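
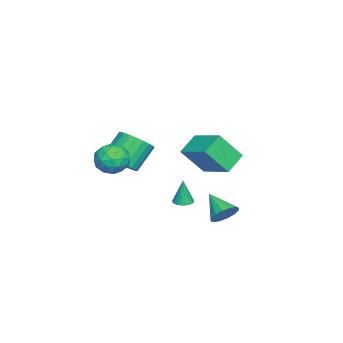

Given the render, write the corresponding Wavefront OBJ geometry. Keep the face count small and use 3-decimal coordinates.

v -1.355 -2.177 -0.949
v -0.596 -2.318 -0.283
v -1.625 -1.724 1.016
v -2.385 -1.583 0.349
v -0.528 -1.944 -0.4
v -1.557 -1.35 0.898
v -0.586 -1.606 -0.601
v -1.615 -1.011 0.697
v -0.761 -1.354 -0.855
v -1.79 -0.76 0.444
v -1.026 -1.228 -1.123
v -2.055 -0.633 0.175
v -1.342 -1.246 -1.365
v -2.371 -0.651 -0.066
v -1.659 -1.406 -1.543
v -2.688 -0.811 -0.245
v -1.931 -1.683 -1.631
v -2.96 -1.089 -0.333
v -2.115 -2.036 -1.616
v -3.144 -1.442 -0.317
v -2.183 -2.41 -1.498
v -3.212 -1.816 -0.2
v -2.125 -2.749 -1.297
v -3.154 -2.154 0.001
v -1.95 -3 -1.044
v -2.979 -2.406 0.255
v -1.685 -3.127 -0.775
v -2.714 -2.532 0.523
v -1.369 -3.109 -0.534
v -2.398 -2.514 0.765
v -1.052 -2.949 -0.355
v -2.081 -2.354 0.943
v -0.78 -2.671 -0.267
v -1.809 -2.077 1.031
v -3.479 0.394 -0.781
v -4.595 0.849 -0.068
v -4.016 1.486 -2.318
v -5.131 1.941 -1.605
v -2.349 1.999 -0.035
v -3.464 2.454 0.678
v -2.885 3.091 -1.572
v -4.001 3.546 -0.859
v 2.544 4.307 -1.607
v 3.097 4.331 -1.058
v 1.736 3.313 -0.753
v 2.839 4.625 -0.959
v 2.502 4.834 -1.034
v 2.176 4.902 -1.262
v 1.949 4.811 -1.583
v 1.881 4.585 -1.911
v 1.991 4.284 -2.157
v 2.249 3.99 -2.256
v 2.586 3.78 -2.181
v 2.912 3.712 -1.952
v 3.139 3.804 -1.631
v 3.207 4.03 -1.304
v 2.52 -1.069 1.858
v 3.003 -1.356 1.07
v 1.177 -1.544 1.21
v 1.66 -1.831 0.422
v 1.772 -2.305 1.257
v 2.602 -2.012 1.658
v 1.578 -0.888 0.622
v 2.408 -0.595 1.023
v 2.42 -1.244 0.306
v 2.54 -2.12 0.699
v 1.64 -0.78 1.581
v 1.76 -1.656 1.974
v 2.879 -1.171 1.521
v 1.301 -1.729 0.759
v 1.367 -2.008 1.25
v 1.65 -2.177 0.787
v 2.644 -1.556 1.867
v 2.927 -1.725 1.404
v 2.204 -2.283 1.513
v 1.253 -1.175 0.876
v 1.536 -1.344 0.413
v 2.53 -0.723 1.493
v 2.813 -0.892 1.03
v 1.976 -0.617 0.767
v 2.82 -1.274 0.609
v 2.031 -1.553 0.228
v 1.983 -0.999 0.345
v 2.471 -0.826 0.581
v 2.891 -1.789 0.84
v 2.102 -2.068 0.458
v 2.168 -2.347 0.949
v 2.656 -2.174 1.185
v 2.549 -1.723 0.391
v 2.078 -0.832 1.822
v 1.289 -1.111 1.44
v 1.524 -0.726 1.095
v 2.012 -0.553 1.331
v 2.149 -1.347 2.052
v 1.36 -1.626 1.671
v 1.709 -2.074 1.699
v 2.197 -1.901 1.935
v 1.631 -1.177 1.889
v -1.365 1.143 -3.205
v -1.034 1.582 -3.206
v -1.355 1.137 -1.715
v -1.241 1.679 -3.204
v -1.47 1.682 -3.202
v -1.681 1.593 -3.201
v -1.836 1.425 -3.201
v -1.911 1.209 -3.201
v -1.89 0.981 -3.202
v -1.779 0.781 -3.204
v -1.597 0.644 -3.205
v -1.374 0.593 -3.207
v -1.149 0.636 -3.208
v -0.962 0.768 -3.209
v -0.844 0.964 -3.209
v -0.817 1.191 -3.208
v -0.884 1.41 -3.207
f 2 1 5
f 2 5 3
f 3 5 6
f 3 6 4
f 5 1 7
f 5 7 6
f 6 7 8
f 6 8 4
f 7 1 9
f 7 9 8
f 8 9 10
f 8 10 4
f 9 1 11
f 9 11 10
f 10 11 12
f 10 12 4
f 11 1 13
f 11 13 12
f 12 13 14
f 12 14 4
f 13 1 15
f 13 15 14
f 14 15 16
f 14 16 4
f 15 1 17
f 15 17 16
f 16 17 18
f 16 18 4
f 17 1 19
f 17 19 18
f 18 19 20
f 18 20 4
f 19 1 21
f 19 21 20
f 20 21 22
f 20 22 4
f 21 1 23
f 21 23 22
f 22 23 24
f 22 24 4
f 23 1 25
f 23 25 24
f 24 25 26
f 24 26 4
f 25 1 27
f 25 27 26
f 26 27 28
f 26 28 4
f 27 1 29
f 27 29 28
f 28 29 30
f 28 30 4
f 29 1 31
f 29 31 30
f 30 31 32
f 30 32 4
f 31 1 33
f 31 33 32
f 32 33 34
f 32 34 4
f 33 1 2
f 33 2 34
f 34 2 3
f 34 3 4
f 36 38 35
f 39 36 35
f 35 38 37
f 37 39 35
f 36 42 38
f 40 36 39
f 40 42 36
f 38 42 37
f 41 39 37
f 37 42 41
f 41 40 39
f 42 40 41
f 44 43 46
f 44 46 45
f 46 43 47
f 46 47 45
f 47 43 48
f 47 48 45
f 48 43 49
f 48 49 45
f 49 43 50
f 49 50 45
f 50 43 51
f 50 51 45
f 51 43 52
f 51 52 45
f 52 43 53
f 52 53 45
f 53 43 54
f 53 54 45
f 54 43 55
f 54 55 45
f 55 43 56
f 55 56 45
f 56 43 44
f 56 44 45
f 57 94 73
f 94 68 97
f 73 97 62
f 94 97 73
f 57 73 69
f 73 62 74
f 69 74 58
f 73 74 69
f 57 69 78
f 69 58 79
f 78 79 64
f 69 79 78
f 57 78 90
f 78 64 93
f 90 93 67
f 78 93 90
f 57 90 94
f 90 67 98
f 94 98 68
f 90 98 94
f 58 74 85
f 74 62 88
f 85 88 66
f 74 88 85
f 62 97 75
f 97 68 96
f 75 96 61
f 97 96 75
f 68 98 95
f 98 67 91
f 95 91 59
f 98 91 95
f 67 93 92
f 93 64 80
f 92 80 63
f 93 80 92
f 64 79 84
f 79 58 81
f 84 81 65
f 79 81 84
f 60 86 72
f 86 66 87
f 72 87 61
f 86 87 72
f 60 72 70
f 72 61 71
f 70 71 59
f 72 71 70
f 60 70 77
f 70 59 76
f 77 76 63
f 70 76 77
f 60 77 82
f 77 63 83
f 82 83 65
f 77 83 82
f 60 82 86
f 82 65 89
f 86 89 66
f 82 89 86
f 61 87 75
f 87 66 88
f 75 88 62
f 87 88 75
f 59 71 95
f 71 61 96
f 95 96 68
f 71 96 95
f 63 76 92
f 76 59 91
f 92 91 67
f 76 91 92
f 65 83 84
f 83 63 80
f 84 80 64
f 83 80 84
f 66 89 85
f 89 65 81
f 85 81 58
f 89 81 85
f 100 99 102
f 100 102 101
f 102 99 103
f 102 103 101
f 103 99 104
f 103 104 101
f 104 99 105
f 104 105 101
f 105 99 106
f 105 106 101
f 106 99 107
f 106 107 101
f 107 99 108
f 107 108 101
f 108 99 109
f 108 109 101
f 109 99 110
f 109 110 101
f 110 99 111
f 110 111 101
f 111 99 112
f 111 112 101
f 112 99 113
f 112 113 101
f 113 99 114
f 113 114 101
f 114 99 115
f 114 115 101
f 115 99 100
f 115 100 101



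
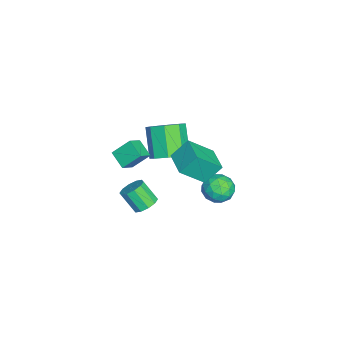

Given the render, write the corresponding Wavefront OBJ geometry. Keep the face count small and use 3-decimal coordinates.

v -2.984 -1.713 0.412
v -2.374 -2.353 0.76
v -3.486 -2.686 2.096
v -4.096 -2.047 1.748
v -2.258 -1.685 1.023
v -3.369 -2.019 2.36
v -2.567 -1.034 0.928
v -3.678 -1.367 2.265
v -3.12 -0.781 0.531
v -4.232 -1.114 1.867
v -3.594 -1.074 0.064
v -4.706 -1.407 1.4
v -3.711 -1.741 -0.2
v -4.822 -2.075 1.137
v -3.402 -2.393 -0.105
v -4.513 -2.726 1.232
v -2.848 -2.646 0.293
v -3.96 -2.979 1.629
v -2.044 1.121 -1.571
v -1.54 1.256 -0.897
v -2.66 0.084 -0.903
v -2.156 0.219 -0.229
v -2.753 0.791 -0.436
v -2.372 1.431 -0.849
v -1.828 -0.091 -0.951
v -1.447 0.549 -1.364
v -1.407 0.507 -0.514
v -1.979 1.052 -0.196
v -2.221 0.288 -1.604
v -2.793 0.833 -1.286
v -1.738 1.279 -1.293
v -2.462 0.061 -0.507
v -2.813 0.397 -0.629
v -2.517 0.476 -0.233
v -2.227 1.382 -1.264
v -1.931 1.462 -0.868
v -2.644 1.188 -0.597
v -2.269 -0.122 -0.932
v -1.973 -0.042 -0.536
v -1.683 0.864 -1.567
v -1.387 0.943 -1.171
v -1.556 0.152 -1.203
v -1.364 0.918 -0.672
v -1.725 0.309 -0.279
v -1.532 0.127 -0.703
v -1.309 0.503 -0.946
v -1.7 1.239 -0.485
v -2.062 0.63 -0.092
v -2.412 0.965 -0.213
v -2.189 1.342 -0.456
v -1.621 0.798 -0.26
v -2.138 0.71 -1.708
v -2.5 0.101 -1.315
v -2.011 -0.002 -1.344
v -1.788 0.375 -1.587
v -2.475 1.031 -1.521
v -2.836 0.422 -1.128
v -2.891 0.837 -0.854
v -2.668 1.213 -1.097
v -2.579 0.542 -1.54
v -1.789 -1.519 1.61
v -2.11 -0.751 2.529
v -2.304 -0.401 0.496
v -2.624 0.367 1.415
v -0.536 -0.967 1.585
v -0.856 -0.199 2.504
v -1.05 0.151 0.471
v -1.371 0.919 1.39
v 0.243 -3.451 3.51
v 0.879 -3.802 4.007
v 0.073 -2.661 4.285
v 0.709 -3.011 4.782
v 0.891 -2.889 3.078
v 1.527 -3.239 3.575
v 0.721 -2.098 3.853
v 1.357 -2.449 4.35
v 2.206 -2.115 1.69
v 2.673 -2.51 1.54
v 2.401 -3.18 2.46
v 1.934 -2.785 2.61
v 2.817 -2.239 1.78
v 2.545 -2.909 2.7
v 2.727 -1.921 1.986
v 2.455 -2.591 2.905
v 2.439 -1.677 2.078
v 2.167 -2.347 2.998
v 2.061 -1.6 2.023
v 1.789 -2.27 2.942
v 1.739 -1.72 1.84
v 1.467 -2.39 2.76
v 1.595 -1.991 1.6
v 1.323 -2.661 2.52
v 1.685 -2.309 1.395
v 1.413 -2.979 2.314
v 1.973 -2.553 1.302
v 1.701 -3.223 2.222
v 2.351 -2.63 1.358
v 2.079 -3.3 2.277
f 2 1 5
f 2 5 3
f 3 5 6
f 3 6 4
f 5 1 7
f 5 7 6
f 6 7 8
f 6 8 4
f 7 1 9
f 7 9 8
f 8 9 10
f 8 10 4
f 9 1 11
f 9 11 10
f 10 11 12
f 10 12 4
f 11 1 13
f 11 13 12
f 12 13 14
f 12 14 4
f 13 1 15
f 13 15 14
f 14 15 16
f 14 16 4
f 15 1 17
f 15 17 16
f 16 17 18
f 16 18 4
f 17 1 2
f 17 2 18
f 18 2 3
f 18 3 4
f 19 56 35
f 56 30 59
f 35 59 24
f 56 59 35
f 19 35 31
f 35 24 36
f 31 36 20
f 35 36 31
f 19 31 40
f 31 20 41
f 40 41 26
f 31 41 40
f 19 40 52
f 40 26 55
f 52 55 29
f 40 55 52
f 19 52 56
f 52 29 60
f 56 60 30
f 52 60 56
f 20 36 47
f 36 24 50
f 47 50 28
f 36 50 47
f 24 59 37
f 59 30 58
f 37 58 23
f 59 58 37
f 30 60 57
f 60 29 53
f 57 53 21
f 60 53 57
f 29 55 54
f 55 26 42
f 54 42 25
f 55 42 54
f 26 41 46
f 41 20 43
f 46 43 27
f 41 43 46
f 22 48 34
f 48 28 49
f 34 49 23
f 48 49 34
f 22 34 32
f 34 23 33
f 32 33 21
f 34 33 32
f 22 32 39
f 32 21 38
f 39 38 25
f 32 38 39
f 22 39 44
f 39 25 45
f 44 45 27
f 39 45 44
f 22 44 48
f 44 27 51
f 48 51 28
f 44 51 48
f 23 49 37
f 49 28 50
f 37 50 24
f 49 50 37
f 21 33 57
f 33 23 58
f 57 58 30
f 33 58 57
f 25 38 54
f 38 21 53
f 54 53 29
f 38 53 54
f 27 45 46
f 45 25 42
f 46 42 26
f 45 42 46
f 28 51 47
f 51 27 43
f 47 43 20
f 51 43 47
f 62 64 61
f 65 62 61
f 61 64 63
f 63 65 61
f 62 68 64
f 66 62 65
f 66 68 62
f 64 68 63
f 67 65 63
f 63 68 67
f 67 66 65
f 68 66 67
f 70 72 69
f 73 70 69
f 69 72 71
f 71 73 69
f 70 76 72
f 74 70 73
f 74 76 70
f 72 76 71
f 75 73 71
f 71 76 75
f 75 74 73
f 76 74 75
f 78 77 81
f 78 81 79
f 79 81 82
f 79 82 80
f 81 77 83
f 81 83 82
f 82 83 84
f 82 84 80
f 83 77 85
f 83 85 84
f 84 85 86
f 84 86 80
f 85 77 87
f 85 87 86
f 86 87 88
f 86 88 80
f 87 77 89
f 87 89 88
f 88 89 90
f 88 90 80
f 89 77 91
f 89 91 90
f 90 91 92
f 90 92 80
f 91 77 93
f 91 93 92
f 92 93 94
f 92 94 80
f 93 77 95
f 93 95 94
f 94 95 96
f 94 96 80
f 95 77 97
f 95 97 96
f 96 97 98
f 96 98 80
f 97 77 78
f 97 78 98
f 98 78 79
f 98 79 80



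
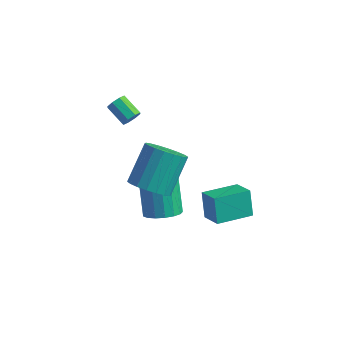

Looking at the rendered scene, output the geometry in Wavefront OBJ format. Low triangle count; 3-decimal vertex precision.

v 3.953 -1.566 -3.734
v 3.514 -1.096 -2.469
v 2.971 -1.018 -4.279
v 2.531 -0.548 -3.014
v 4.949 -0.012 -3.966
v 4.509 0.458 -2.701
v 3.966 0.536 -4.511
v 3.527 1.006 -3.246
v -0.6 -1.511 1.837
v -0.338 -1.21 2.171
v -1.339 -0.949 2.718
v -1.6 -1.249 2.383
v -0.461 -1.009 1.85
v -1.462 -0.748 2.397
v -0.665 -1.102 1.521
v -1.666 -0.841 2.068
v -0.831 -1.434 1.377
v -1.832 -1.173 1.924
v -0.861 -1.811 1.502
v -1.862 -1.55 2.049
v -0.738 -2.012 1.823
v -1.739 -1.751 2.37
v -0.534 -1.919 2.152
v -1.535 -1.658 2.699
v -0.368 -1.587 2.296
v -1.369 -1.326 2.843
v 0.987 -2.65 -1.618
v 1.58 -2.018 -2.229
v 1.585 -0.498 -0.652
v 0.993 -1.13 -0.042
v 1.141 -1.895 -2.347
v 1.146 -0.375 -0.77
v 0.67 -1.921 -2.32
v 0.675 -0.401 -0.743
v 0.263 -2.092 -2.154
v 0.268 -0.572 -0.577
v -0.001 -2.373 -1.882
v 0.004 -0.853 -0.305
v -0.069 -2.709 -1.558
v -0.064 -1.189 0.019
v 0.072 -3.033 -1.246
v 0.077 -1.513 0.331
v 0.395 -3.282 -1.008
v 0.4 -1.762 0.569
v 0.834 -3.405 -0.89
v 0.839 -1.885 0.687
v 1.305 -3.379 -0.917
v 1.31 -1.859 0.66
v 1.712 -3.208 -1.083
v 1.717 -1.688 0.494
v 1.976 -2.927 -1.355
v 1.981 -1.407 0.222
v 2.044 -2.591 -1.679
v 2.049 -1.071 -0.102
v 1.903 -2.267 -1.991
v 1.908 -0.747 -0.414
v 1.178 -1.79 -4.285
v 1.941 -1.264 -4.206
v 1.186 -0.425 -2.496
v 0.422 -0.95 -2.575
v 1.665 -1.015 -4.451
v 0.909 -0.175 -2.74
v 1.277 -0.943 -4.657
v 0.522 -0.103 -2.946
v 0.866 -1.065 -4.778
v 0.111 -0.226 -3.068
v 0.527 -1.354 -4.787
v -0.228 -0.514 -3.076
v 0.337 -1.742 -4.68
v -0.418 -0.902 -2.969
v 0.339 -2.141 -4.483
v -0.416 -1.301 -2.772
v 0.534 -2.46 -4.241
v -0.221 -1.62 -2.53
v 0.876 -2.625 -4.009
v 0.12 -1.785 -2.298
v 1.287 -2.599 -3.84
v 0.532 -1.759 -2.129
v 1.673 -2.388 -3.773
v 0.918 -1.548 -2.063
v 1.945 -2.04 -3.824
v 1.19 -1.2 -2.113
v 2.042 -1.634 -3.98
v 1.287 -0.794 -2.269
f 2 4 1
f 5 2 1
f 1 4 3
f 3 5 1
f 2 8 4
f 6 2 5
f 6 8 2
f 4 8 3
f 7 5 3
f 3 8 7
f 7 6 5
f 8 6 7
f 10 9 13
f 10 13 11
f 11 13 14
f 11 14 12
f 13 9 15
f 13 15 14
f 14 15 16
f 14 16 12
f 15 9 17
f 15 17 16
f 16 17 18
f 16 18 12
f 17 9 19
f 17 19 18
f 18 19 20
f 18 20 12
f 19 9 21
f 19 21 20
f 20 21 22
f 20 22 12
f 21 9 23
f 21 23 22
f 22 23 24
f 22 24 12
f 23 9 25
f 23 25 24
f 24 25 26
f 24 26 12
f 25 9 10
f 25 10 26
f 26 10 11
f 26 11 12
f 28 27 31
f 28 31 29
f 29 31 32
f 29 32 30
f 31 27 33
f 31 33 32
f 32 33 34
f 32 34 30
f 33 27 35
f 33 35 34
f 34 35 36
f 34 36 30
f 35 27 37
f 35 37 36
f 36 37 38
f 36 38 30
f 37 27 39
f 37 39 38
f 38 39 40
f 38 40 30
f 39 27 41
f 39 41 40
f 40 41 42
f 40 42 30
f 41 27 43
f 41 43 42
f 42 43 44
f 42 44 30
f 43 27 45
f 43 45 44
f 44 45 46
f 44 46 30
f 45 27 47
f 45 47 46
f 46 47 48
f 46 48 30
f 47 27 49
f 47 49 48
f 48 49 50
f 48 50 30
f 49 27 51
f 49 51 50
f 50 51 52
f 50 52 30
f 51 27 53
f 51 53 52
f 52 53 54
f 52 54 30
f 53 27 55
f 53 55 54
f 54 55 56
f 54 56 30
f 55 27 28
f 55 28 56
f 56 28 29
f 56 29 30
f 58 57 61
f 58 61 59
f 59 61 62
f 59 62 60
f 61 57 63
f 61 63 62
f 62 63 64
f 62 64 60
f 63 57 65
f 63 65 64
f 64 65 66
f 64 66 60
f 65 57 67
f 65 67 66
f 66 67 68
f 66 68 60
f 67 57 69
f 67 69 68
f 68 69 70
f 68 70 60
f 69 57 71
f 69 71 70
f 70 71 72
f 70 72 60
f 71 57 73
f 71 73 72
f 72 73 74
f 72 74 60
f 73 57 75
f 73 75 74
f 74 75 76
f 74 76 60
f 75 57 77
f 75 77 76
f 76 77 78
f 76 78 60
f 77 57 79
f 77 79 78
f 78 79 80
f 78 80 60
f 79 57 81
f 79 81 80
f 80 81 82
f 80 82 60
f 81 57 83
f 81 83 82
f 82 83 84
f 82 84 60
f 83 57 58
f 83 58 84
f 84 58 59
f 84 59 60



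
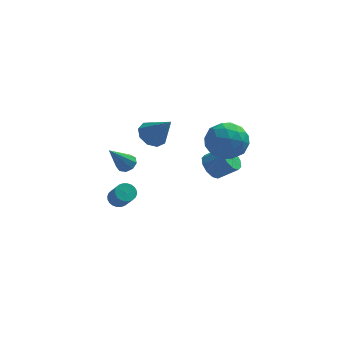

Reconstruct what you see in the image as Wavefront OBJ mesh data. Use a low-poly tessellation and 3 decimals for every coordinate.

v 1.189 0.796 -0.594
v 1.662 1.221 -1.112
v 2.704 1.048 -0.304
v 2.231 0.624 0.214
v 1.459 1.548 -0.782
v 2.501 1.375 0.027
v 1.154 1.587 -0.38
v 2.195 1.414 0.429
v 0.862 1.325 -0.059
v 1.903 1.152 0.749
v 0.695 0.86 0.057
v 1.736 0.687 0.865
v 0.716 0.372 -0.076
v 1.758 0.199 0.732
v 0.919 0.045 -0.407
v 1.961 -0.128 0.402
v 1.225 0.006 -0.809
v 2.266 -0.167 -0
v 1.517 0.268 -1.129
v 2.558 0.095 -0.321
v 1.684 0.733 -1.245
v 2.725 0.56 -0.437
v -3.162 -1.77 1.62
v -2.651 -1.983 1.793
v -3.998 -2.53 3.16
v -2.704 -1.619 1.943
v -2.971 -1.327 1.943
v -3.328 -1.241 1.791
v -3.607 -1.403 1.56
v -3.677 -1.736 1.357
v -3.506 -2.085 1.277
v -3.174 -2.287 1.358
v -2.836 -2.246 1.562
v 1.099 -0.055 2.785
v 2.19 0.178 2.292
v 1.59 -1.958 2.968
v 2.681 -1.725 2.475
v 2.408 -1.297 3.585
v 2.105 -0.121 3.471
v 1.675 -1.659 1.789
v 1.372 -0.483 1.675
v 2.546 -0.813 1.676
v 2.999 -0.589 2.786
v 0.781 -1.191 2.474
v 1.234 -0.967 3.584
v 1.602 0.228 2.522
v 2.178 -2.008 2.738
v 2.018 -1.757 3.39
v 2.66 -1.62 3.1
v 1.552 0.053 3.215
v 2.193 0.19 2.926
v 2.321 -0.677 3.686
v 1.587 -1.97 2.334
v 2.228 -1.833 2.045
v 1.12 -0.16 2.16
v 1.762 -0.023 1.87
v 1.459 -1.103 1.574
v 2.452 -0.217 1.871
v 2.74 -1.335 1.979
v 2.149 -1.297 1.575
v 1.971 -0.606 1.508
v 2.718 -0.085 2.523
v 3.007 -1.204 2.631
v 2.847 -0.952 3.283
v 2.669 -0.261 3.216
v 2.928 -0.668 2.161
v 0.773 -0.576 2.629
v 1.062 -1.695 2.737
v 1.111 -1.519 2.044
v 0.933 -0.828 1.977
v 1.04 -0.445 3.281
v 1.328 -1.563 3.389
v 1.809 -1.174 3.752
v 1.631 -0.483 3.685
v 0.852 -1.112 3.099
v -1.838 3.35 0.176
v -1.324 4.076 0.209
v -0.862 2.59 1.684
v -1.814 4.15 0.563
v -2.314 3.851 0.737
v -2.592 3.316 0.648
v -2.517 2.798 0.338
v -2.124 2.537 -0.048
v -1.598 2.657 -0.328
v -1.183 3.101 -0.373
v -1.075 3.661 -0.161
v -3.697 2.778 -4.546
v -3.332 2.467 -4.923
v -2.899 1.651 -3.832
v -3.263 1.962 -3.454
v -3.187 2.64 -4.851
v -2.753 1.825 -3.759
v -3.119 2.835 -4.732
v -2.685 2.02 -3.641
v -3.139 3.021 -4.585
v -2.705 2.206 -3.494
v -3.244 3.17 -4.432
v -2.81 2.355 -3.341
v -3.418 3.26 -4.297
v -2.984 2.444 -3.205
v -3.634 3.276 -4.199
v -3.201 2.46 -3.107
v -3.86 3.216 -4.154
v -3.427 2.4 -3.062
v -4.061 3.089 -4.168
v -3.628 2.273 -3.077
v -4.207 2.915 -4.241
v -3.773 2.1 -3.149
v -4.275 2.72 -4.359
v -3.841 1.905 -3.268
v -4.255 2.534 -4.506
v -3.821 1.719 -3.415
v -4.15 2.385 -4.659
v -3.716 1.57 -3.568
v -3.976 2.296 -4.795
v -3.542 1.48 -3.703
v -3.759 2.28 -4.893
v -3.326 1.464 -3.801
v -3.533 2.34 -4.938
v -3.1 1.524 -3.846
f 2 1 5
f 2 5 3
f 3 5 6
f 3 6 4
f 5 1 7
f 5 7 6
f 6 7 8
f 6 8 4
f 7 1 9
f 7 9 8
f 8 9 10
f 8 10 4
f 9 1 11
f 9 11 10
f 10 11 12
f 10 12 4
f 11 1 13
f 11 13 12
f 12 13 14
f 12 14 4
f 13 1 15
f 13 15 14
f 14 15 16
f 14 16 4
f 15 1 17
f 15 17 16
f 16 17 18
f 16 18 4
f 17 1 19
f 17 19 18
f 18 19 20
f 18 20 4
f 19 1 21
f 19 21 20
f 20 21 22
f 20 22 4
f 21 1 2
f 21 2 22
f 22 2 3
f 22 3 4
f 24 23 26
f 24 26 25
f 26 23 27
f 26 27 25
f 27 23 28
f 27 28 25
f 28 23 29
f 28 29 25
f 29 23 30
f 29 30 25
f 30 23 31
f 30 31 25
f 31 23 32
f 31 32 25
f 32 23 33
f 32 33 25
f 33 23 24
f 33 24 25
f 34 71 50
f 71 45 74
f 50 74 39
f 71 74 50
f 34 50 46
f 50 39 51
f 46 51 35
f 50 51 46
f 34 46 55
f 46 35 56
f 55 56 41
f 46 56 55
f 34 55 67
f 55 41 70
f 67 70 44
f 55 70 67
f 34 67 71
f 67 44 75
f 71 75 45
f 67 75 71
f 35 51 62
f 51 39 65
f 62 65 43
f 51 65 62
f 39 74 52
f 74 45 73
f 52 73 38
f 74 73 52
f 45 75 72
f 75 44 68
f 72 68 36
f 75 68 72
f 44 70 69
f 70 41 57
f 69 57 40
f 70 57 69
f 41 56 61
f 56 35 58
f 61 58 42
f 56 58 61
f 37 63 49
f 63 43 64
f 49 64 38
f 63 64 49
f 37 49 47
f 49 38 48
f 47 48 36
f 49 48 47
f 37 47 54
f 47 36 53
f 54 53 40
f 47 53 54
f 37 54 59
f 54 40 60
f 59 60 42
f 54 60 59
f 37 59 63
f 59 42 66
f 63 66 43
f 59 66 63
f 38 64 52
f 64 43 65
f 52 65 39
f 64 65 52
f 36 48 72
f 48 38 73
f 72 73 45
f 48 73 72
f 40 53 69
f 53 36 68
f 69 68 44
f 53 68 69
f 42 60 61
f 60 40 57
f 61 57 41
f 60 57 61
f 43 66 62
f 66 42 58
f 62 58 35
f 66 58 62
f 77 76 79
f 77 79 78
f 79 76 80
f 79 80 78
f 80 76 81
f 80 81 78
f 81 76 82
f 81 82 78
f 82 76 83
f 82 83 78
f 83 76 84
f 83 84 78
f 84 76 85
f 84 85 78
f 85 76 86
f 85 86 78
f 86 76 77
f 86 77 78
f 88 87 91
f 88 91 89
f 89 91 92
f 89 92 90
f 91 87 93
f 91 93 92
f 92 93 94
f 92 94 90
f 93 87 95
f 93 95 94
f 94 95 96
f 94 96 90
f 95 87 97
f 95 97 96
f 96 97 98
f 96 98 90
f 97 87 99
f 97 99 98
f 98 99 100
f 98 100 90
f 99 87 101
f 99 101 100
f 100 101 102
f 100 102 90
f 101 87 103
f 101 103 102
f 102 103 104
f 102 104 90
f 103 87 105
f 103 105 104
f 104 105 106
f 104 106 90
f 105 87 107
f 105 107 106
f 106 107 108
f 106 108 90
f 107 87 109
f 107 109 108
f 108 109 110
f 108 110 90
f 109 87 111
f 109 111 110
f 110 111 112
f 110 112 90
f 111 87 113
f 111 113 112
f 112 113 114
f 112 114 90
f 113 87 115
f 113 115 114
f 114 115 116
f 114 116 90
f 115 87 117
f 115 117 116
f 116 117 118
f 116 118 90
f 117 87 119
f 117 119 118
f 118 119 120
f 118 120 90
f 119 87 88
f 119 88 120
f 120 88 89
f 120 89 90



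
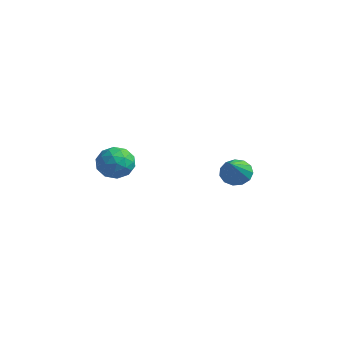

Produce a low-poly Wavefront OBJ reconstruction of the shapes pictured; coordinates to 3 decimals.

v -2.636 -0.607 2.922
v -2.139 -0.343 2.326
v -2.461 -1.857 2.514
v -1.964 -1.593 1.918
v -1.726 -1.546 2.701
v -1.834 -0.774 2.953
v -2.766 -1.426 1.887
v -2.874 -0.654 2.139
v -2.219 -0.849 1.686
v -1.576 -0.923 2.189
v -3.024 -1.277 2.651
v -2.381 -1.351 3.154
v -2.403 -0.365 2.66
v -2.197 -1.835 2.18
v -2.057 -1.808 2.641
v -1.765 -1.652 2.29
v -2.224 -0.618 3.029
v -1.931 -0.463 2.678
v -1.688 -1.171 2.899
v -2.669 -1.737 2.162
v -2.376 -1.582 1.811
v -2.835 -0.548 2.55
v -2.543 -0.392 2.199
v -2.912 -1.029 1.941
v -2.158 -0.508 1.933
v -2.055 -1.243 1.693
v -2.526 -1.145 1.675
v -2.59 -0.69 1.823
v -1.78 -0.551 2.229
v -1.677 -1.286 1.989
v -1.537 -1.259 2.45
v -1.6 -0.804 2.598
v -1.827 -0.849 1.853
v -2.923 -0.914 2.851
v -2.82 -1.649 2.611
v -3 -1.396 2.242
v -3.063 -0.941 2.39
v -2.545 -0.957 3.147
v -2.442 -1.692 2.907
v -2.01 -1.51 3.017
v -2.074 -1.055 3.165
v -2.773 -1.351 2.987
v -0.964 4.183 0.637
v -0.351 4.348 0.368
v -0.076 2.877 1.863
v -0.408 4.59 0.666
v -0.641 4.703 0.956
v -0.977 4.651 1.144
v -1.309 4.45 1.171
v -1.532 4.165 1.029
v -1.574 3.886 0.762
v -1.423 3.701 0.455
v -1.126 3.669 0.206
v -0.778 3.8 0.094
v -0.489 4.054 0.154
f 1 38 17
f 38 12 41
f 17 41 6
f 38 41 17
f 1 17 13
f 17 6 18
f 13 18 2
f 17 18 13
f 1 13 22
f 13 2 23
f 22 23 8
f 13 23 22
f 1 22 34
f 22 8 37
f 34 37 11
f 22 37 34
f 1 34 38
f 34 11 42
f 38 42 12
f 34 42 38
f 2 18 29
f 18 6 32
f 29 32 10
f 18 32 29
f 6 41 19
f 41 12 40
f 19 40 5
f 41 40 19
f 12 42 39
f 42 11 35
f 39 35 3
f 42 35 39
f 11 37 36
f 37 8 24
f 36 24 7
f 37 24 36
f 8 23 28
f 23 2 25
f 28 25 9
f 23 25 28
f 4 30 16
f 30 10 31
f 16 31 5
f 30 31 16
f 4 16 14
f 16 5 15
f 14 15 3
f 16 15 14
f 4 14 21
f 14 3 20
f 21 20 7
f 14 20 21
f 4 21 26
f 21 7 27
f 26 27 9
f 21 27 26
f 4 26 30
f 26 9 33
f 30 33 10
f 26 33 30
f 5 31 19
f 31 10 32
f 19 32 6
f 31 32 19
f 3 15 39
f 15 5 40
f 39 40 12
f 15 40 39
f 7 20 36
f 20 3 35
f 36 35 11
f 20 35 36
f 9 27 28
f 27 7 24
f 28 24 8
f 27 24 28
f 10 33 29
f 33 9 25
f 29 25 2
f 33 25 29
f 44 43 46
f 44 46 45
f 46 43 47
f 46 47 45
f 47 43 48
f 47 48 45
f 48 43 49
f 48 49 45
f 49 43 50
f 49 50 45
f 50 43 51
f 50 51 45
f 51 43 52
f 51 52 45
f 52 43 53
f 52 53 45
f 53 43 54
f 53 54 45
f 54 43 55
f 54 55 45
f 55 43 44
f 55 44 45



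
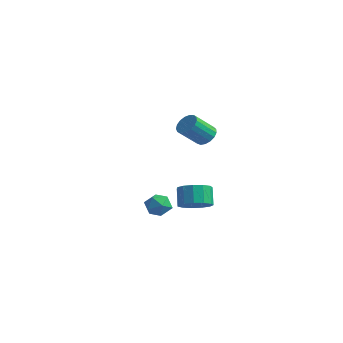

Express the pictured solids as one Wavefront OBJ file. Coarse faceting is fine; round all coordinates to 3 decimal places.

v -2.228 -1.582 -4.419
v -1.576 -1.578 -3.855
v -2.944 -2.442 -3.585
v -2.292 -2.438 -3.021
v -2.764 -1.726 -3.139
v -2.322 -1.195 -3.654
v -2.198 -2.825 -3.786
v -1.756 -2.294 -4.301
v -1.558 -2.346 -3.464
v -1.907 -1.667 -3.064
v -2.613 -2.353 -4.376
v -2.962 -1.674 -3.976
v 2.333 -2.912 2.95
v 2.947 -2.775 3.28
v 2.641 -3.911 4.32
v 2.027 -4.048 3.99
v 2.723 -2.572 3.436
v 2.418 -3.708 4.476
v 2.411 -2.447 3.481
v 2.105 -3.583 4.521
v 2.08 -2.428 3.404
v 1.774 -3.564 4.444
v 1.808 -2.52 3.223
v 1.502 -3.656 4.263
v 1.655 -2.702 2.98
v 1.349 -3.838 4.02
v 1.658 -2.932 2.73
v 1.352 -4.068 3.77
v 1.816 -3.157 2.53
v 1.51 -4.293 3.57
v 2.092 -3.326 2.426
v 1.786 -4.462 3.466
v 2.423 -3.401 2.443
v 2.117 -4.537 3.483
v 2.734 -3.363 2.575
v 2.428 -4.499 3.615
v 2.952 -3.222 2.794
v 2.647 -4.358 3.834
v 3.029 -3.01 3.048
v 2.723 -4.146 4.088
v 1.755 -3.118 -2.225
v 2.57 -3.29 -1.748
v 2.059 -2.855 -0.718
v 1.245 -2.682 -1.195
v 2.611 -2.787 -1.941
v 2.1 -2.351 -0.91
v 2.379 -2.388 -2.224
v 1.868 -1.953 -1.194
v 1.95 -2.221 -2.508
v 1.439 -1.786 -1.477
v 1.459 -2.339 -2.701
v 0.948 -1.903 -1.671
v 1.062 -2.704 -2.744
v 0.551 -2.268 -1.713
v 0.885 -3.2 -2.622
v 0.374 -2.765 -1.591
v 0.985 -3.67 -2.374
v 0.474 -3.235 -1.343
v 1.329 -3.965 -2.079
v 0.818 -3.53 -1.048
v 1.809 -3.991 -1.83
v 1.298 -3.556 -0.799
v 2.272 -3.739 -1.707
v 1.761 -3.304 -0.676
f 1 12 6
f 1 6 2
f 1 2 8
f 1 8 11
f 1 11 12
f 2 6 10
f 6 12 5
f 12 11 3
f 11 8 7
f 8 2 9
f 4 10 5
f 4 5 3
f 4 3 7
f 4 7 9
f 4 9 10
f 5 10 6
f 3 5 12
f 7 3 11
f 9 7 8
f 10 9 2
f 14 13 17
f 14 17 15
f 15 17 18
f 15 18 16
f 17 13 19
f 17 19 18
f 18 19 20
f 18 20 16
f 19 13 21
f 19 21 20
f 20 21 22
f 20 22 16
f 21 13 23
f 21 23 22
f 22 23 24
f 22 24 16
f 23 13 25
f 23 25 24
f 24 25 26
f 24 26 16
f 25 13 27
f 25 27 26
f 26 27 28
f 26 28 16
f 27 13 29
f 27 29 28
f 28 29 30
f 28 30 16
f 29 13 31
f 29 31 30
f 30 31 32
f 30 32 16
f 31 13 33
f 31 33 32
f 32 33 34
f 32 34 16
f 33 13 35
f 33 35 34
f 34 35 36
f 34 36 16
f 35 13 37
f 35 37 36
f 36 37 38
f 36 38 16
f 37 13 39
f 37 39 38
f 38 39 40
f 38 40 16
f 39 13 14
f 39 14 40
f 40 14 15
f 40 15 16
f 42 41 45
f 42 45 43
f 43 45 46
f 43 46 44
f 45 41 47
f 45 47 46
f 46 47 48
f 46 48 44
f 47 41 49
f 47 49 48
f 48 49 50
f 48 50 44
f 49 41 51
f 49 51 50
f 50 51 52
f 50 52 44
f 51 41 53
f 51 53 52
f 52 53 54
f 52 54 44
f 53 41 55
f 53 55 54
f 54 55 56
f 54 56 44
f 55 41 57
f 55 57 56
f 56 57 58
f 56 58 44
f 57 41 59
f 57 59 58
f 58 59 60
f 58 60 44
f 59 41 61
f 59 61 60
f 60 61 62
f 60 62 44
f 61 41 63
f 61 63 62
f 62 63 64
f 62 64 44
f 63 41 42
f 63 42 64
f 64 42 43
f 64 43 44



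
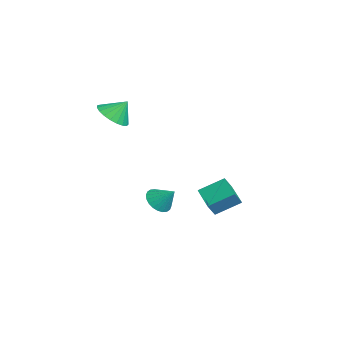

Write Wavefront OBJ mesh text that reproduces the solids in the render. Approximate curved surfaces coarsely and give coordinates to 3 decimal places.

v -3.984 0.826 -1.802
v -3.908 2.016 -1.148
v -4.252 1.223 -2.493
v -4.176 2.413 -1.838
v -2.744 0.967 -2.202
v -2.668 2.157 -1.547
v -3.012 1.364 -2.892
v -2.936 2.554 -2.238
v -0.619 -1.671 -0.47
v -0.078 -1.627 -0.879
v -0.121 -1.109 0.25
v -0.215 -1.412 -0.952
v -0.415 -1.236 -0.951
v -0.645 -1.127 -0.877
v -0.871 -1.101 -0.741
v -1.059 -1.161 -0.564
v -1.18 -1.299 -0.372
v -1.215 -1.494 -0.195
v -1.16 -1.716 -0.06
v -1.023 -1.93 0.012
v -0.823 -2.106 0.012
v -0.593 -2.215 -0.062
v -0.367 -2.241 -0.199
v -0.179 -2.181 -0.376
v -0.058 -2.043 -0.567
v -0.023 -1.848 -0.744
v -3.485 -3.026 3.417
v -2.747 -2.748 3.099
v -3.375 -2.394 4.223
v -2.979 -2.524 2.954
v -3.298 -2.386 2.89
v -3.65 -2.36 2.916
v -3.973 -2.448 3.03
v -4.211 -2.637 3.21
v -4.324 -2.893 3.426
v -4.292 -3.172 3.641
v -4.12 -3.425 3.817
v -3.838 -3.61 3.924
v -3.495 -3.694 3.943
v -3.151 -3.662 3.871
v -2.864 -3.521 3.721
v -2.684 -3.294 3.519
v -2.643 -3.02 3.298
f 2 4 1
f 5 2 1
f 1 4 3
f 3 5 1
f 2 8 4
f 6 2 5
f 6 8 2
f 4 8 3
f 7 5 3
f 3 8 7
f 7 6 5
f 8 6 7
f 10 9 12
f 10 12 11
f 12 9 13
f 12 13 11
f 13 9 14
f 13 14 11
f 14 9 15
f 14 15 11
f 15 9 16
f 15 16 11
f 16 9 17
f 16 17 11
f 17 9 18
f 17 18 11
f 18 9 19
f 18 19 11
f 19 9 20
f 19 20 11
f 20 9 21
f 20 21 11
f 21 9 22
f 21 22 11
f 22 9 23
f 22 23 11
f 23 9 24
f 23 24 11
f 24 9 25
f 24 25 11
f 25 9 26
f 25 26 11
f 26 9 10
f 26 10 11
f 28 27 30
f 28 30 29
f 30 27 31
f 30 31 29
f 31 27 32
f 31 32 29
f 32 27 33
f 32 33 29
f 33 27 34
f 33 34 29
f 34 27 35
f 34 35 29
f 35 27 36
f 35 36 29
f 36 27 37
f 36 37 29
f 37 27 38
f 37 38 29
f 38 27 39
f 38 39 29
f 39 27 40
f 39 40 29
f 40 27 41
f 40 41 29
f 41 27 42
f 41 42 29
f 42 27 43
f 42 43 29
f 43 27 28
f 43 28 29



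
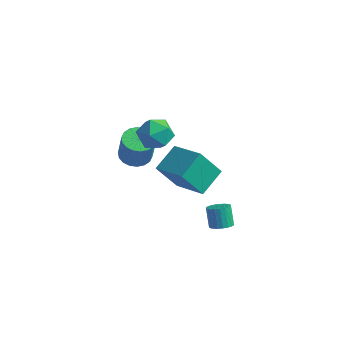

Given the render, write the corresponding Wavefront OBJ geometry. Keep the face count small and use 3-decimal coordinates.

v -3.368 2.599 -0.711
v -2.823 3.314 -0.742
v -2.446 3.096 0.881
v -2.992 2.381 0.911
v -3.175 3.475 -0.639
v -2.798 3.257 0.984
v -3.565 3.462 -0.55
v -3.188 3.244 1.073
v -3.916 3.279 -0.493
v -3.54 3.061 1.13
v -4.159 2.96 -0.479
v -3.782 2.742 1.144
v -4.245 2.571 -0.511
v -3.869 2.352 1.111
v -4.158 2.186 -0.583
v -3.781 1.968 1.039
v -3.914 1.884 -0.681
v -3.537 1.666 0.942
v -3.562 1.723 -0.784
v -3.185 1.505 0.839
v -3.172 1.736 -0.873
v -2.795 1.518 0.75
v -2.82 1.919 -0.93
v -2.444 1.701 0.693
v -2.578 2.238 -0.944
v -2.201 2.02 0.679
v -2.491 2.628 -0.911
v -2.115 2.409 0.711
v -2.579 3.012 -0.839
v -2.202 2.794 0.783
v -1.631 2.787 2.822
v -0.967 1.978 3.055
v -2.413 1.802 1.625
v -1.749 0.993 1.858
v -2.49 1.3 2.57
v -2.007 1.909 3.309
v -1.373 1.871 1.371
v -0.89 2.48 2.11
v -0.808 1.411 2.158
v -1.498 1.059 2.899
v -1.882 2.721 1.781
v -2.572 2.369 2.522
v 3.604 -0.552 -0.58
v 4.155 -0.3 -0.448
v 3.727 0.124 0.532
v 3.176 -0.128 0.4
v 4.04 -0.111 -0.58
v 3.612 0.313 0.399
v 3.849 0.002 -0.712
v 3.421 0.426 0.267
v 3.616 0.019 -0.821
v 3.188 0.443 0.158
v 3.381 -0.063 -0.889
v 2.953 0.361 0.091
v 3.185 -0.229 -0.903
v 2.757 0.195 0.077
v 3.061 -0.451 -0.861
v 2.633 -0.027 0.119
v 3.031 -0.691 -0.77
v 2.603 -0.267 0.209
v 3.1 -0.906 -0.647
v 2.672 -0.482 0.333
v 3.256 -1.06 -0.512
v 2.828 -0.637 0.468
v 3.472 -1.127 -0.389
v 3.044 -0.703 0.591
v 3.712 -1.094 -0.298
v 3.284 -0.67 0.681
v 3.932 -0.967 -0.257
v 3.504 -0.543 0.723
v 4.096 -0.768 -0.271
v 3.668 -0.345 0.709
v 4.175 -0.533 -0.339
v 3.747 -0.109 0.641
v 0.639 0.593 0.995
v 0.845 2.094 1.744
v -1.284 1.251 0.207
v -1.078 2.752 0.955
v 1.498 1.248 -0.555
v 1.704 2.749 0.193
v -0.425 1.906 -1.344
v -0.219 3.407 -0.595
f 2 1 5
f 2 5 3
f 3 5 6
f 3 6 4
f 5 1 7
f 5 7 6
f 6 7 8
f 6 8 4
f 7 1 9
f 7 9 8
f 8 9 10
f 8 10 4
f 9 1 11
f 9 11 10
f 10 11 12
f 10 12 4
f 11 1 13
f 11 13 12
f 12 13 14
f 12 14 4
f 13 1 15
f 13 15 14
f 14 15 16
f 14 16 4
f 15 1 17
f 15 17 16
f 16 17 18
f 16 18 4
f 17 1 19
f 17 19 18
f 18 19 20
f 18 20 4
f 19 1 21
f 19 21 20
f 20 21 22
f 20 22 4
f 21 1 23
f 21 23 22
f 22 23 24
f 22 24 4
f 23 1 25
f 23 25 24
f 24 25 26
f 24 26 4
f 25 1 27
f 25 27 26
f 26 27 28
f 26 28 4
f 27 1 29
f 27 29 28
f 28 29 30
f 28 30 4
f 29 1 2
f 29 2 30
f 30 2 3
f 30 3 4
f 31 42 36
f 31 36 32
f 31 32 38
f 31 38 41
f 31 41 42
f 32 36 40
f 36 42 35
f 42 41 33
f 41 38 37
f 38 32 39
f 34 40 35
f 34 35 33
f 34 33 37
f 34 37 39
f 34 39 40
f 35 40 36
f 33 35 42
f 37 33 41
f 39 37 38
f 40 39 32
f 44 43 47
f 44 47 45
f 45 47 48
f 45 48 46
f 47 43 49
f 47 49 48
f 48 49 50
f 48 50 46
f 49 43 51
f 49 51 50
f 50 51 52
f 50 52 46
f 51 43 53
f 51 53 52
f 52 53 54
f 52 54 46
f 53 43 55
f 53 55 54
f 54 55 56
f 54 56 46
f 55 43 57
f 55 57 56
f 56 57 58
f 56 58 46
f 57 43 59
f 57 59 58
f 58 59 60
f 58 60 46
f 59 43 61
f 59 61 60
f 60 61 62
f 60 62 46
f 61 43 63
f 61 63 62
f 62 63 64
f 62 64 46
f 63 43 65
f 63 65 64
f 64 65 66
f 64 66 46
f 65 43 67
f 65 67 66
f 66 67 68
f 66 68 46
f 67 43 69
f 67 69 68
f 68 69 70
f 68 70 46
f 69 43 71
f 69 71 70
f 70 71 72
f 70 72 46
f 71 43 73
f 71 73 72
f 72 73 74
f 72 74 46
f 73 43 44
f 73 44 74
f 74 44 45
f 74 45 46
f 76 78 75
f 79 76 75
f 75 78 77
f 77 79 75
f 76 82 78
f 80 76 79
f 80 82 76
f 78 82 77
f 81 79 77
f 77 82 81
f 81 80 79
f 82 80 81



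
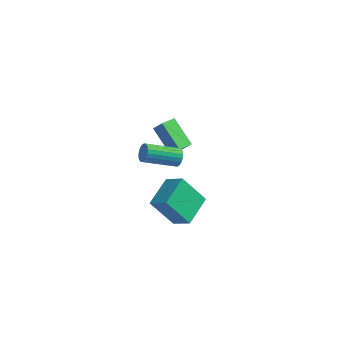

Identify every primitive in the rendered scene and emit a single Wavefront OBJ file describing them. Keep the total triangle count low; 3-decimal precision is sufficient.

v -0.969 -3.772 -1.808
v -2.241 -3.893 -0.205
v -0.62 -1.971 -1.397
v -1.892 -2.092 0.207
v 0.052 -4.148 -1.027
v -1.22 -4.269 0.577
v 0.401 -2.347 -0.615
v -0.871 -2.468 0.988
v -4.56 3.995 -2.015
v -4.02 3.973 -1.358
v -4.124 4.962 -2.341
v -3.584 4.94 -1.685
v -3.236 3.02 -3.135
v -2.696 2.998 -2.479
v -2.8 3.987 -3.462
v -2.26 3.965 -2.805
v -2.371 1.687 -1.796
v -2.058 1.572 -1.285
v -3.797 0.638 -0.433
v -4.109 0.753 -0.944
v -2.166 1.817 -1.236
v -3.905 0.883 -0.384
v -2.314 2.036 -1.299
v -4.053 1.101 -0.446
v -2.473 2.185 -1.46
v -4.212 1.251 -0.607
v -2.612 2.236 -1.687
v -4.351 1.302 -0.835
v -2.704 2.179 -1.936
v -4.442 1.244 -1.084
v -2.729 2.024 -2.158
v -4.467 1.089 -1.305
v -2.683 1.802 -2.307
v -4.422 0.868 -1.455
v -2.575 1.557 -2.356
v -4.314 0.623 -1.504
v -2.427 1.339 -2.294
v -4.166 0.404 -1.441
v -2.268 1.189 -2.133
v -4.007 0.255 -1.28
v -2.129 1.138 -1.905
v -3.868 0.204 -1.053
v -2.038 1.196 -1.656
v -3.776 0.261 -0.804
v -2.013 1.351 -1.435
v -3.751 0.416 -0.582
f 2 4 1
f 5 2 1
f 1 4 3
f 3 5 1
f 2 8 4
f 6 2 5
f 6 8 2
f 4 8 3
f 7 5 3
f 3 8 7
f 7 6 5
f 8 6 7
f 10 12 9
f 13 10 9
f 9 12 11
f 11 13 9
f 10 16 12
f 14 10 13
f 14 16 10
f 12 16 11
f 15 13 11
f 11 16 15
f 15 14 13
f 16 14 15
f 18 17 21
f 18 21 19
f 19 21 22
f 19 22 20
f 21 17 23
f 21 23 22
f 22 23 24
f 22 24 20
f 23 17 25
f 23 25 24
f 24 25 26
f 24 26 20
f 25 17 27
f 25 27 26
f 26 27 28
f 26 28 20
f 27 17 29
f 27 29 28
f 28 29 30
f 28 30 20
f 29 17 31
f 29 31 30
f 30 31 32
f 30 32 20
f 31 17 33
f 31 33 32
f 32 33 34
f 32 34 20
f 33 17 35
f 33 35 34
f 34 35 36
f 34 36 20
f 35 17 37
f 35 37 36
f 36 37 38
f 36 38 20
f 37 17 39
f 37 39 38
f 38 39 40
f 38 40 20
f 39 17 41
f 39 41 40
f 40 41 42
f 40 42 20
f 41 17 43
f 41 43 42
f 42 43 44
f 42 44 20
f 43 17 45
f 43 45 44
f 44 45 46
f 44 46 20
f 45 17 18
f 45 18 46
f 46 18 19
f 46 19 20



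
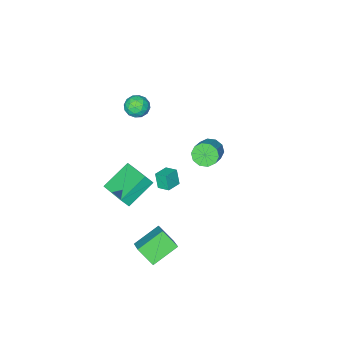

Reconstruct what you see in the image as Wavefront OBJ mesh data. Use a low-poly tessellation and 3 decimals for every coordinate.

v 0.707 -3.258 3.797
v 1.484 -3.148 4.069
v 0.976 -4.552 3.551
v 1.753 -4.442 3.823
v 1.118 -4.409 4.357
v 0.951 -3.61 4.509
v 1.509 -4.09 3.111
v 1.342 -3.291 3.263
v 1.98 -3.662 3.645
v 1.738 -3.859 4.415
v 0.722 -3.841 3.205
v 0.48 -4.038 3.975
v 1.071 -3.09 3.955
v 1.389 -4.61 3.665
v 1.015 -4.591 3.979
v 1.472 -4.526 4.139
v 0.758 -3.361 4.213
v 1.215 -3.296 4.373
v 1 -4.037 4.542
v 1.245 -4.404 3.247
v 1.702 -4.339 3.407
v 0.988 -3.174 3.481
v 1.445 -3.109 3.641
v 1.46 -3.663 3.078
v 1.82 -3.327 3.866
v 1.978 -4.087 3.721
v 1.835 -3.881 3.302
v 1.737 -3.411 3.392
v 1.677 -3.443 4.318
v 1.836 -4.203 4.173
v 1.462 -4.184 4.487
v 1.364 -3.714 4.577
v 1.969 -3.745 4.069
v 0.624 -3.497 3.447
v 0.783 -4.257 3.302
v 1.096 -3.986 3.043
v 0.998 -3.516 3.133
v 0.482 -3.613 3.899
v 0.64 -4.373 3.754
v 0.723 -4.289 4.228
v 0.625 -3.819 4.318
v 0.491 -3.955 3.551
v 2.973 0.307 -3.575
v 3.668 1.564 -2.491
v 2.63 1.304 -4.512
v 3.325 2.561 -3.427
v 4.655 0.099 -4.413
v 5.35 1.356 -3.328
v 4.312 1.096 -5.349
v 5.007 2.353 -4.265
v -3.591 -2.8 -2.941
v -3.073 -3.497 -2.99
v -2.03 -2.777 -2.187
v -2.549 -2.08 -2.139
v -2.966 -3.181 -3.412
v -1.924 -2.461 -2.609
v -3.099 -2.719 -3.654
v -2.056 -1.999 -2.851
v -3.419 -2.288 -3.624
v -2.376 -1.569 -2.821
v -3.805 -2.053 -3.333
v -2.763 -1.333 -2.53
v -4.11 -2.103 -2.893
v -3.067 -1.383 -2.09
v -4.216 -2.419 -2.471
v -3.174 -1.699 -1.668
v -4.084 -2.881 -2.229
v -3.041 -2.161 -1.426
v -3.764 -3.311 -2.259
v -2.721 -2.592 -1.456
v -3.377 -3.547 -2.55
v -2.335 -2.827 -1.747
v 1.408 -3.857 -2.409
v 1.829 -4.094 -1.698
v 1.679 -1.8 -1.885
v 2.1 -2.037 -1.174
v 3.28 -3.823 -3.506
v 3.701 -4.06 -2.795
v 3.551 -1.766 -2.982
v 3.972 -2.003 -2.271
v 2.317 0.455 0.624
v 2.221 0.085 1.613
v 2.121 1.207 0.886
v 2.025 0.837 1.875
v 3.255 0.643 0.785
v 3.159 0.273 1.774
v 3.059 1.395 1.047
v 2.963 1.025 2.036
f 1 38 17
f 38 12 41
f 17 41 6
f 38 41 17
f 1 17 13
f 17 6 18
f 13 18 2
f 17 18 13
f 1 13 22
f 13 2 23
f 22 23 8
f 13 23 22
f 1 22 34
f 22 8 37
f 34 37 11
f 22 37 34
f 1 34 38
f 34 11 42
f 38 42 12
f 34 42 38
f 2 18 29
f 18 6 32
f 29 32 10
f 18 32 29
f 6 41 19
f 41 12 40
f 19 40 5
f 41 40 19
f 12 42 39
f 42 11 35
f 39 35 3
f 42 35 39
f 11 37 36
f 37 8 24
f 36 24 7
f 37 24 36
f 8 23 28
f 23 2 25
f 28 25 9
f 23 25 28
f 4 30 16
f 30 10 31
f 16 31 5
f 30 31 16
f 4 16 14
f 16 5 15
f 14 15 3
f 16 15 14
f 4 14 21
f 14 3 20
f 21 20 7
f 14 20 21
f 4 21 26
f 21 7 27
f 26 27 9
f 21 27 26
f 4 26 30
f 26 9 33
f 30 33 10
f 26 33 30
f 5 31 19
f 31 10 32
f 19 32 6
f 31 32 19
f 3 15 39
f 15 5 40
f 39 40 12
f 15 40 39
f 7 20 36
f 20 3 35
f 36 35 11
f 20 35 36
f 9 27 28
f 27 7 24
f 28 24 8
f 27 24 28
f 10 33 29
f 33 9 25
f 29 25 2
f 33 25 29
f 44 46 43
f 47 44 43
f 43 46 45
f 45 47 43
f 44 50 46
f 48 44 47
f 48 50 44
f 46 50 45
f 49 47 45
f 45 50 49
f 49 48 47
f 50 48 49
f 52 51 55
f 52 55 53
f 53 55 56
f 53 56 54
f 55 51 57
f 55 57 56
f 56 57 58
f 56 58 54
f 57 51 59
f 57 59 58
f 58 59 60
f 58 60 54
f 59 51 61
f 59 61 60
f 60 61 62
f 60 62 54
f 61 51 63
f 61 63 62
f 62 63 64
f 62 64 54
f 63 51 65
f 63 65 64
f 64 65 66
f 64 66 54
f 65 51 67
f 65 67 66
f 66 67 68
f 66 68 54
f 67 51 69
f 67 69 68
f 68 69 70
f 68 70 54
f 69 51 71
f 69 71 70
f 70 71 72
f 70 72 54
f 71 51 52
f 71 52 72
f 72 52 53
f 72 53 54
f 74 76 73
f 77 74 73
f 73 76 75
f 75 77 73
f 74 80 76
f 78 74 77
f 78 80 74
f 76 80 75
f 79 77 75
f 75 80 79
f 79 78 77
f 80 78 79
f 82 84 81
f 85 82 81
f 81 84 83
f 83 85 81
f 82 88 84
f 86 82 85
f 86 88 82
f 84 88 83
f 87 85 83
f 83 88 87
f 87 86 85
f 88 86 87



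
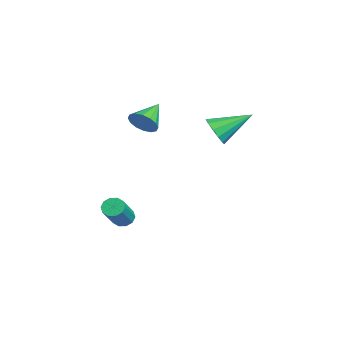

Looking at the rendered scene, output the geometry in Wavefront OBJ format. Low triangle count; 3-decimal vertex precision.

v 0.232 -2.448 3.145
v 0.639 -2.521 3.853
v -0.872 -1.532 3.875
v 0.803 -2.176 3.667
v 0.813 -1.904 3.342
v 0.668 -1.778 2.964
v 0.406 -1.831 2.634
v 0.098 -2.049 2.441
v -0.175 -2.375 2.437
v -0.338 -2.72 2.623
v -0.349 -2.992 2.948
v -0.204 -3.118 3.326
v 0.058 -3.065 3.656
v 0.367 -2.847 3.849
v -0.277 1.098 2.119
v 0.12 1.491 1.413
v -0.323 2.942 3.121
v -0.379 1.522 1.332
v -0.846 1.419 1.501
v -1.132 1.213 1.866
v -1.147 0.971 2.311
v -0.885 0.769 2.695
v -0.43 0.671 2.897
v 0.074 0.709 2.851
v 0.466 0.87 2.573
v 0.623 1.103 2.151
v 0.494 1.335 1.719
v -0.922 -3.316 -3.819
v -0.574 -3.58 -4.245
v 0.689 -4.208 -2.827
v 0.342 -3.944 -2.401
v -0.452 -3.226 -4.198
v 0.811 -3.854 -2.78
v -0.509 -2.907 -4.005
v 0.754 -3.535 -2.587
v -0.724 -2.744 -3.742
v 0.539 -3.372 -2.324
v -1.014 -2.8 -3.508
v 0.249 -3.428 -2.09
v -1.269 -3.052 -3.393
v -0.006 -3.68 -1.975
v -1.391 -3.406 -3.44
v -0.128 -4.034 -2.022
v -1.334 -3.725 -3.633
v -0.071 -4.353 -2.215
v -1.119 -3.888 -3.896
v 0.144 -4.516 -2.478
v -0.829 -3.832 -4.13
v 0.434 -4.46 -2.712
f 2 1 4
f 2 4 3
f 4 1 5
f 4 5 3
f 5 1 6
f 5 6 3
f 6 1 7
f 6 7 3
f 7 1 8
f 7 8 3
f 8 1 9
f 8 9 3
f 9 1 10
f 9 10 3
f 10 1 11
f 10 11 3
f 11 1 12
f 11 12 3
f 12 1 13
f 12 13 3
f 13 1 14
f 13 14 3
f 14 1 2
f 14 2 3
f 16 15 18
f 16 18 17
f 18 15 19
f 18 19 17
f 19 15 20
f 19 20 17
f 20 15 21
f 20 21 17
f 21 15 22
f 21 22 17
f 22 15 23
f 22 23 17
f 23 15 24
f 23 24 17
f 24 15 25
f 24 25 17
f 25 15 26
f 25 26 17
f 26 15 27
f 26 27 17
f 27 15 16
f 27 16 17
f 29 28 32
f 29 32 30
f 30 32 33
f 30 33 31
f 32 28 34
f 32 34 33
f 33 34 35
f 33 35 31
f 34 28 36
f 34 36 35
f 35 36 37
f 35 37 31
f 36 28 38
f 36 38 37
f 37 38 39
f 37 39 31
f 38 28 40
f 38 40 39
f 39 40 41
f 39 41 31
f 40 28 42
f 40 42 41
f 41 42 43
f 41 43 31
f 42 28 44
f 42 44 43
f 43 44 45
f 43 45 31
f 44 28 46
f 44 46 45
f 45 46 47
f 45 47 31
f 46 28 48
f 46 48 47
f 47 48 49
f 47 49 31
f 48 28 29
f 48 29 49
f 49 29 30
f 49 30 31



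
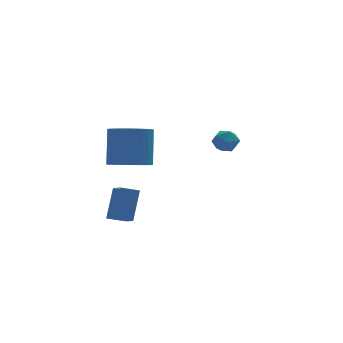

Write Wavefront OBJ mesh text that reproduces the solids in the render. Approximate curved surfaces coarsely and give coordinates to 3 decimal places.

v -1.592 1.571 -3.596
v -1.487 0.589 -3.113
v -2.487 1.615 -3.314
v -2.383 0.633 -2.83
v -1.077 2.367 -2.09
v -0.973 1.385 -1.606
v -1.973 2.411 -1.807
v -1.868 1.429 -1.324
v 3.692 3.819 0.054
v 4.153 3.501 0.531
v 3.047 2.819 0.009
v 3.508 2.501 0.486
v 3.066 3.046 0.709
v 3.465 3.664 0.737
v 3.735 2.656 -0.197
v 4.134 3.274 -0.169
v 4.179 2.782 0.377
v 3.766 3.023 0.936
v 3.434 3.297 -0.396
v 3.021 3.538 0.163
v -2.252 -2.072 1.72
v -1.483 -1.537 1.369
v -1.24 -0.733 3.13
v -2.008 -1.268 3.48
v -1.782 -1.295 1.301
v -1.538 -0.492 3.061
v -2.152 -1.172 1.295
v -1.908 -0.369 3.056
v -2.537 -1.185 1.355
v -2.294 -0.382 3.115
v -2.879 -1.334 1.47
v -2.636 -0.531 3.23
v -3.125 -1.595 1.623
v -2.882 -0.792 3.383
v -3.239 -1.928 1.791
v -2.995 -1.125 3.551
v -3.202 -2.284 1.948
v -2.959 -1.48 3.708
v -3.02 -2.607 2.07
v -2.777 -1.803 3.831
v -2.722 -2.848 2.139
v -2.478 -2.045 3.899
v -2.352 -2.971 2.144
v -2.108 -2.168 3.905
v -1.966 -2.958 2.085
v -1.723 -2.155 3.845
v -1.624 -2.809 1.97
v -1.381 -2.006 3.73
v -1.378 -2.548 1.817
v -1.135 -1.745 3.577
v -1.265 -2.215 1.649
v -1.021 -1.412 3.409
v -1.301 -1.86 1.492
v -1.058 -1.056 3.252
f 2 4 1
f 5 2 1
f 1 4 3
f 3 5 1
f 2 8 4
f 6 2 5
f 6 8 2
f 4 8 3
f 7 5 3
f 3 8 7
f 7 6 5
f 8 6 7
f 9 20 14
f 9 14 10
f 9 10 16
f 9 16 19
f 9 19 20
f 10 14 18
f 14 20 13
f 20 19 11
f 19 16 15
f 16 10 17
f 12 18 13
f 12 13 11
f 12 11 15
f 12 15 17
f 12 17 18
f 13 18 14
f 11 13 20
f 15 11 19
f 17 15 16
f 18 17 10
f 22 21 25
f 22 25 23
f 23 25 26
f 23 26 24
f 25 21 27
f 25 27 26
f 26 27 28
f 26 28 24
f 27 21 29
f 27 29 28
f 28 29 30
f 28 30 24
f 29 21 31
f 29 31 30
f 30 31 32
f 30 32 24
f 31 21 33
f 31 33 32
f 32 33 34
f 32 34 24
f 33 21 35
f 33 35 34
f 34 35 36
f 34 36 24
f 35 21 37
f 35 37 36
f 36 37 38
f 36 38 24
f 37 21 39
f 37 39 38
f 38 39 40
f 38 40 24
f 39 21 41
f 39 41 40
f 40 41 42
f 40 42 24
f 41 21 43
f 41 43 42
f 42 43 44
f 42 44 24
f 43 21 45
f 43 45 44
f 44 45 46
f 44 46 24
f 45 21 47
f 45 47 46
f 46 47 48
f 46 48 24
f 47 21 49
f 47 49 48
f 48 49 50
f 48 50 24
f 49 21 51
f 49 51 50
f 50 51 52
f 50 52 24
f 51 21 53
f 51 53 52
f 52 53 54
f 52 54 24
f 53 21 22
f 53 22 54
f 54 22 23
f 54 23 24



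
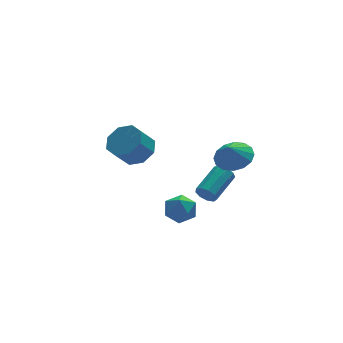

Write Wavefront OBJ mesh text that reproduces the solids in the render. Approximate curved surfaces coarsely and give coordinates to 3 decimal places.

v -0.334 -0.125 -1.66
v 0.15 -0.244 -2.464
v -1.35 -1.176 -2.116
v -0.866 -1.295 -2.92
v -0.496 -1.583 -2.098
v 0.132 -0.934 -1.816
v -1.332 -0.486 -2.764
v -0.704 0.163 -2.482
v -0.467 -0.467 -3.146
v 0.05 -1.145 -2.735
v -1.25 -0.275 -1.845
v -0.733 -0.953 -1.434
v 1.235 0.7 -2.522
v 1.612 0.546 -3.016
v 3.001 1.686 -2.312
v 2.625 1.84 -1.818
v 1.372 0.899 -3.114
v 2.761 2.039 -2.411
v 1.069 1.159 -2.936
v 2.458 2.299 -2.232
v 0.843 1.204 -2.563
v 2.232 2.344 -1.86
v 0.801 1.013 -2.171
v 2.19 2.153 -1.468
v 0.962 0.676 -1.944
v 2.351 1.816 -1.24
v 1.251 0.35 -1.986
v 2.641 1.49 -1.283
v 1.533 0.188 -2.279
v 2.922 1.328 -1.576
v 1.675 0.265 -2.686
v 3.065 1.405 -1.983
v 1.319 -3.129 2.7
v 1.921 -3.953 2.69
v 0.921 -3.431 3.6
v 2.202 -3.581 2.939
v 2.246 -3.089 3.124
v 2.042 -2.607 3.195
v 1.645 -2.265 3.134
v 1.16 -2.155 2.956
v 0.718 -2.305 2.71
v 0.437 -2.677 2.461
v 0.392 -3.169 2.276
v 0.596 -3.651 2.205
v 0.994 -3.993 2.266
v 1.479 -4.103 2.443
v -3.239 -2.17 3.496
v -2.669 -2.987 3.662
v -3.451 -3.328 4.67
v -4.021 -2.51 4.504
v -2.425 -2.371 4.06
v -3.207 -2.711 5.067
v -2.658 -1.637 4.127
v -3.44 -1.977 5.135
v -3.231 -1.215 3.825
v -4.013 -1.555 4.833
v -3.809 -1.352 3.33
v -4.591 -1.693 4.338
v -4.053 -1.969 2.933
v -4.835 -2.309 3.94
v -3.82 -2.703 2.865
v -4.602 -3.043 3.873
v -3.247 -3.125 3.167
v -4.029 -3.465 4.175
f 1 12 6
f 1 6 2
f 1 2 8
f 1 8 11
f 1 11 12
f 2 6 10
f 6 12 5
f 12 11 3
f 11 8 7
f 8 2 9
f 4 10 5
f 4 5 3
f 4 3 7
f 4 7 9
f 4 9 10
f 5 10 6
f 3 5 12
f 7 3 11
f 9 7 8
f 10 9 2
f 14 13 17
f 14 17 15
f 15 17 18
f 15 18 16
f 17 13 19
f 17 19 18
f 18 19 20
f 18 20 16
f 19 13 21
f 19 21 20
f 20 21 22
f 20 22 16
f 21 13 23
f 21 23 22
f 22 23 24
f 22 24 16
f 23 13 25
f 23 25 24
f 24 25 26
f 24 26 16
f 25 13 27
f 25 27 26
f 26 27 28
f 26 28 16
f 27 13 29
f 27 29 28
f 28 29 30
f 28 30 16
f 29 13 31
f 29 31 30
f 30 31 32
f 30 32 16
f 31 13 14
f 31 14 32
f 32 14 15
f 32 15 16
f 34 33 36
f 34 36 35
f 36 33 37
f 36 37 35
f 37 33 38
f 37 38 35
f 38 33 39
f 38 39 35
f 39 33 40
f 39 40 35
f 40 33 41
f 40 41 35
f 41 33 42
f 41 42 35
f 42 33 43
f 42 43 35
f 43 33 44
f 43 44 35
f 44 33 45
f 44 45 35
f 45 33 46
f 45 46 35
f 46 33 34
f 46 34 35
f 48 47 51
f 48 51 49
f 49 51 52
f 49 52 50
f 51 47 53
f 51 53 52
f 52 53 54
f 52 54 50
f 53 47 55
f 53 55 54
f 54 55 56
f 54 56 50
f 55 47 57
f 55 57 56
f 56 57 58
f 56 58 50
f 57 47 59
f 57 59 58
f 58 59 60
f 58 60 50
f 59 47 61
f 59 61 60
f 60 61 62
f 60 62 50
f 61 47 63
f 61 63 62
f 62 63 64
f 62 64 50
f 63 47 48
f 63 48 64
f 64 48 49
f 64 49 50



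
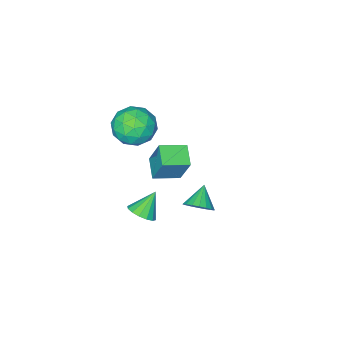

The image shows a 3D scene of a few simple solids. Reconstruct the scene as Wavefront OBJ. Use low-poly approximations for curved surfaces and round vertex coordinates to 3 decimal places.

v 1.073 0.816 -2.284
v 1.673 0.848 -1.772
v 0.147 0.764 -1.196
v 1.572 1.238 -1.84
v 1.336 1.515 -2.027
v 1.03 1.605 -2.283
v 0.736 1.483 -2.539
v 0.532 1.183 -2.727
v 0.473 0.784 -2.797
v 0.575 0.394 -2.729
v 0.81 0.117 -2.541
v 1.116 0.027 -2.285
v 1.41 0.149 -2.029
v 1.614 0.449 -1.841
v -3.751 -2.265 -3.446
v -3.747 -1.466 -1.689
v -3.122 -1.251 -3.909
v -3.118 -0.452 -2.152
v -2.462 -2.928 -3.148
v -2.458 -2.129 -1.391
v -1.833 -1.914 -3.611
v -1.829 -1.115 -1.854
v 0.523 0.375 2.687
v 1.355 -0.46 2.837
v -0.815 -0.84 3.343
v 0.017 -1.675 3.493
v 0.01 -0.711 4.188
v 0.837 0.04 3.783
v -0.297 -1.34 2.397
v 0.53 -0.589 1.992
v 0.848 -1.52 2.658
v 1.038 -1.131 3.765
v -0.498 -0.169 2.415
v -0.308 0.22 3.522
v 1.056 0.064 2.705
v -0.516 -1.364 3.475
v -0.52 -0.798 3.884
v -0.031 -1.288 3.972
v 0.752 0.358 3.26
v 1.241 -0.133 3.349
v 0.45 -0.281 4.143
v -0.701 -1.167 2.831
v -0.212 -1.658 2.92
v 0.571 -0.012 2.208
v 1.06 -0.502 2.296
v 0.09 -1.019 2.037
v 1.248 -1.049 2.688
v 0.461 -1.764 3.073
v 0.277 -1.567 2.429
v 0.763 -1.125 2.191
v 1.359 -0.821 3.338
v 0.573 -1.535 3.724
v 0.569 -0.969 4.132
v 1.054 -0.527 3.894
v 1.061 -1.444 3.233
v -0.033 0.235 2.456
v -0.819 -0.479 2.842
v -0.514 -0.773 2.286
v -0.029 -0.331 2.048
v 0.079 0.464 3.107
v -0.708 -0.251 3.492
v -0.223 -0.175 3.989
v 0.263 0.267 3.751
v -0.521 0.144 2.947
v 0.206 4.011 0.28
v 0.507 4.416 0.875
v -0.606 3.469 1.06
v 0.256 4.625 0.759
v -0.006 4.713 0.548
v -0.225 4.662 0.284
v -0.359 4.482 0.019
v -0.381 4.208 -0.194
v -0.287 3.896 -0.313
v -0.095 3.607 -0.315
v 0.157 3.398 -0.199
v 0.418 3.31 0.012
v 0.637 3.361 0.276
v 0.771 3.541 0.541
v 0.793 3.815 0.754
v 0.699 4.127 0.874
f 2 1 4
f 2 4 3
f 4 1 5
f 4 5 3
f 5 1 6
f 5 6 3
f 6 1 7
f 6 7 3
f 7 1 8
f 7 8 3
f 8 1 9
f 8 9 3
f 9 1 10
f 9 10 3
f 10 1 11
f 10 11 3
f 11 1 12
f 11 12 3
f 12 1 13
f 12 13 3
f 13 1 14
f 13 14 3
f 14 1 2
f 14 2 3
f 16 18 15
f 19 16 15
f 15 18 17
f 17 19 15
f 16 22 18
f 20 16 19
f 20 22 16
f 18 22 17
f 21 19 17
f 17 22 21
f 21 20 19
f 22 20 21
f 23 60 39
f 60 34 63
f 39 63 28
f 60 63 39
f 23 39 35
f 39 28 40
f 35 40 24
f 39 40 35
f 23 35 44
f 35 24 45
f 44 45 30
f 35 45 44
f 23 44 56
f 44 30 59
f 56 59 33
f 44 59 56
f 23 56 60
f 56 33 64
f 60 64 34
f 56 64 60
f 24 40 51
f 40 28 54
f 51 54 32
f 40 54 51
f 28 63 41
f 63 34 62
f 41 62 27
f 63 62 41
f 34 64 61
f 64 33 57
f 61 57 25
f 64 57 61
f 33 59 58
f 59 30 46
f 58 46 29
f 59 46 58
f 30 45 50
f 45 24 47
f 50 47 31
f 45 47 50
f 26 52 38
f 52 32 53
f 38 53 27
f 52 53 38
f 26 38 36
f 38 27 37
f 36 37 25
f 38 37 36
f 26 36 43
f 36 25 42
f 43 42 29
f 36 42 43
f 26 43 48
f 43 29 49
f 48 49 31
f 43 49 48
f 26 48 52
f 48 31 55
f 52 55 32
f 48 55 52
f 27 53 41
f 53 32 54
f 41 54 28
f 53 54 41
f 25 37 61
f 37 27 62
f 61 62 34
f 37 62 61
f 29 42 58
f 42 25 57
f 58 57 33
f 42 57 58
f 31 49 50
f 49 29 46
f 50 46 30
f 49 46 50
f 32 55 51
f 55 31 47
f 51 47 24
f 55 47 51
f 66 65 68
f 66 68 67
f 68 65 69
f 68 69 67
f 69 65 70
f 69 70 67
f 70 65 71
f 70 71 67
f 71 65 72
f 71 72 67
f 72 65 73
f 72 73 67
f 73 65 74
f 73 74 67
f 74 65 75
f 74 75 67
f 75 65 76
f 75 76 67
f 76 65 77
f 76 77 67
f 77 65 78
f 77 78 67
f 78 65 79
f 78 79 67
f 79 65 80
f 79 80 67
f 80 65 66
f 80 66 67



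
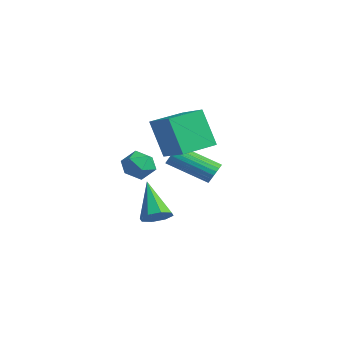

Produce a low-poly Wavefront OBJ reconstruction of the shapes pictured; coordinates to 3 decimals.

v 1.217 -0.065 -0.033
v 0.396 -0.316 1.818
v 1.091 1.651 0.144
v 0.271 1.401 1.995
v 2.869 -0.021 0.705
v 2.049 -0.271 2.556
v 2.744 1.696 0.882
v 1.923 1.445 2.733
v 0.923 2.692 -1.781
v 1.377 2.504 -1.437
v 0.032 1.08 -0.436
v -0.423 1.268 -0.779
v 1.29 2.678 -1.307
v -0.055 1.254 -0.305
v 1.147 2.854 -1.248
v -0.198 1.43 -0.247
v 0.97 3.005 -1.271
v -0.375 1.582 -0.27
v 0.786 3.109 -1.372
v -0.56 1.685 -0.37
v 0.623 3.149 -1.534
v -0.723 1.726 -0.533
v 0.505 3.12 -1.735
v -0.841 1.696 -0.733
v 0.451 3.025 -1.942
v -0.895 1.602 -0.94
v 0.468 2.88 -2.124
v -0.877 1.456 -1.123
v 0.555 2.706 -2.255
v -0.79 1.282 -1.253
v 0.698 2.53 -2.313
v -0.647 1.106 -1.312
v 0.875 2.378 -2.29
v -0.47 0.955 -1.289
v 1.06 2.275 -2.19
v -0.286 0.851 -1.188
v 1.223 2.234 -2.027
v -0.123 0.811 -1.026
v 1.341 2.264 -1.827
v -0.005 0.84 -0.825
v 1.395 2.358 -1.62
v 0.049 0.935 -0.618
v 0.467 -0.217 -0.339
v 1.201 -0.413 -0.746
v 0.059 -1.547 -0.434
v 0.793 -1.743 -0.841
v 0.807 -1.528 -0.006
v 1.059 -0.705 0.053
v 0.201 -1.255 -1.233
v 0.453 -0.432 -1.174
v 1.037 -1.054 -1.298
v 1.412 -1.223 -0.54
v -0.152 -0.737 -0.64
v 0.223 -0.906 0.118
v 0.498 -0.023 -4.051
v 0.987 0.461 -3.684
v -0.978 0.283 -2.489
v 0.634 0.744 -4.073
v 0.201 0.578 -4.449
v -0.058 0.06 -4.592
v 0.008 -0.507 -4.418
v 0.361 -0.791 -4.029
v 0.794 -0.625 -3.653
v 1.053 -0.107 -3.51
f 2 4 1
f 5 2 1
f 1 4 3
f 3 5 1
f 2 8 4
f 6 2 5
f 6 8 2
f 4 8 3
f 7 5 3
f 3 8 7
f 7 6 5
f 8 6 7
f 10 9 13
f 10 13 11
f 11 13 14
f 11 14 12
f 13 9 15
f 13 15 14
f 14 15 16
f 14 16 12
f 15 9 17
f 15 17 16
f 16 17 18
f 16 18 12
f 17 9 19
f 17 19 18
f 18 19 20
f 18 20 12
f 19 9 21
f 19 21 20
f 20 21 22
f 20 22 12
f 21 9 23
f 21 23 22
f 22 23 24
f 22 24 12
f 23 9 25
f 23 25 24
f 24 25 26
f 24 26 12
f 25 9 27
f 25 27 26
f 26 27 28
f 26 28 12
f 27 9 29
f 27 29 28
f 28 29 30
f 28 30 12
f 29 9 31
f 29 31 30
f 30 31 32
f 30 32 12
f 31 9 33
f 31 33 32
f 32 33 34
f 32 34 12
f 33 9 35
f 33 35 34
f 34 35 36
f 34 36 12
f 35 9 37
f 35 37 36
f 36 37 38
f 36 38 12
f 37 9 39
f 37 39 38
f 38 39 40
f 38 40 12
f 39 9 41
f 39 41 40
f 40 41 42
f 40 42 12
f 41 9 10
f 41 10 42
f 42 10 11
f 42 11 12
f 43 54 48
f 43 48 44
f 43 44 50
f 43 50 53
f 43 53 54
f 44 48 52
f 48 54 47
f 54 53 45
f 53 50 49
f 50 44 51
f 46 52 47
f 46 47 45
f 46 45 49
f 46 49 51
f 46 51 52
f 47 52 48
f 45 47 54
f 49 45 53
f 51 49 50
f 52 51 44
f 56 55 58
f 56 58 57
f 58 55 59
f 58 59 57
f 59 55 60
f 59 60 57
f 60 55 61
f 60 61 57
f 61 55 62
f 61 62 57
f 62 55 63
f 62 63 57
f 63 55 64
f 63 64 57
f 64 55 56
f 64 56 57



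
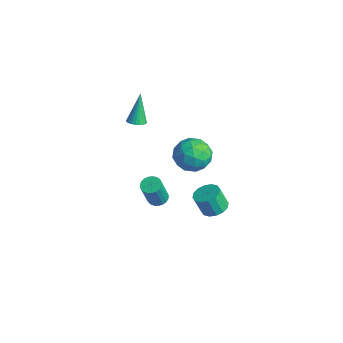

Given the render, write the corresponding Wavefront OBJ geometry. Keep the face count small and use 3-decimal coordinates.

v -2.283 -1.697 -4.417
v -1.763 -1.967 -4.588
v -1.518 -2.553 -2.914
v -2.037 -2.283 -2.743
v -1.683 -1.737 -4.519
v -1.437 -2.323 -2.845
v -1.706 -1.5 -4.432
v -1.46 -2.086 -2.759
v -1.829 -1.296 -4.343
v -1.583 -1.882 -2.67
v -2.03 -1.163 -4.267
v -1.784 -1.748 -2.593
v -2.275 -1.121 -4.216
v -2.03 -1.707 -2.543
v -2.522 -1.179 -4.2
v -2.276 -1.765 -2.527
v -2.727 -1.327 -4.222
v -2.481 -1.913 -2.548
v -2.855 -1.538 -4.277
v -2.609 -2.124 -2.604
v -2.884 -1.777 -4.357
v -2.639 -2.363 -2.683
v -2.81 -2.003 -4.446
v -2.564 -2.589 -2.773
v -2.644 -2.175 -4.531
v -2.399 -2.761 -2.858
v -2.416 -2.265 -4.596
v -2.17 -2.851 -2.923
v -2.165 -2.256 -4.63
v -1.919 -2.842 -2.956
v -1.934 -2.151 -4.627
v -1.688 -2.737 -2.953
v -3.494 -2.272 1.646
v -3.024 -1.97 1.683
v -4.006 -1.688 3.414
v -3.161 -1.824 1.595
v -3.349 -1.747 1.515
v -3.56 -1.75 1.455
v -3.76 -1.832 1.424
v -3.919 -1.981 1.427
v -4.014 -2.174 1.464
v -4.03 -2.382 1.528
v -3.964 -2.574 1.61
v -3.827 -2.719 1.698
v -3.639 -2.797 1.778
v -3.429 -2.794 1.838
v -3.229 -2.712 1.869
v -3.069 -2.563 1.866
v -2.974 -2.369 1.829
v -2.958 -2.161 1.765
v 1.497 -1.534 3.661
v 2.53 -1.327 3.367
v 1.71 -3.233 3.213
v 2.743 -3.026 2.919
v 2.457 -2.988 3.974
v 2.326 -1.938 4.25
v 1.914 -2.622 2.33
v 1.783 -1.572 2.606
v 2.788 -1.999 2.543
v 3.123 -2.225 3.559
v 1.117 -2.335 3.021
v 1.452 -2.561 4.037
v 1.995 -1.282 3.553
v 2.245 -3.278 3.027
v 2.077 -3.256 3.647
v 2.684 -3.134 3.473
v 1.875 -1.641 4.073
v 2.482 -1.519 3.899
v 2.439 -2.495 4.256
v 1.758 -3.041 2.681
v 2.365 -2.919 2.507
v 1.556 -1.426 3.107
v 2.163 -1.304 2.933
v 1.801 -2.065 2.324
v 2.753 -1.555 2.896
v 2.878 -2.553 2.633
v 2.392 -2.316 2.287
v 2.314 -1.699 2.449
v 2.95 -1.688 3.493
v 3.076 -2.686 3.23
v 2.908 -2.664 3.85
v 2.83 -2.047 4.013
v 3.102 -2.083 3.01
v 1.164 -1.874 3.35
v 1.29 -2.872 3.087
v 1.41 -2.513 2.567
v 1.332 -1.896 2.73
v 1.362 -2.007 3.947
v 1.487 -3.005 3.684
v 1.926 -2.861 4.131
v 1.848 -2.244 4.293
v 1.138 -2.477 3.57
v 2.03 -0.792 -2.101
v 2.783 -0.761 -1.899
v 2.482 -1.116 -0.718
v 1.73 -1.148 -0.919
v 2.64 -0.391 -1.825
v 2.339 -0.746 -0.643
v 2.333 -0.129 -1.824
v 2.032 -0.484 -0.643
v 1.945 -0.044 -1.898
v 1.644 -0.4 -0.716
v 1.58 -0.16 -2.025
v 1.279 -0.516 -0.844
v 1.336 -0.446 -2.173
v 1.035 -0.801 -0.992
v 1.278 -0.824 -2.302
v 0.977 -1.179 -1.121
v 1.421 -1.194 -2.377
v 1.12 -1.549 -1.195
v 1.728 -1.456 -2.377
v 1.427 -1.811 -1.196
v 2.116 -1.54 -2.304
v 1.815 -1.896 -1.122
v 2.481 -1.424 -2.176
v 2.18 -1.78 -0.995
v 2.725 -1.139 -2.028
v 2.424 -1.494 -0.847
f 2 1 5
f 2 5 3
f 3 5 6
f 3 6 4
f 5 1 7
f 5 7 6
f 6 7 8
f 6 8 4
f 7 1 9
f 7 9 8
f 8 9 10
f 8 10 4
f 9 1 11
f 9 11 10
f 10 11 12
f 10 12 4
f 11 1 13
f 11 13 12
f 12 13 14
f 12 14 4
f 13 1 15
f 13 15 14
f 14 15 16
f 14 16 4
f 15 1 17
f 15 17 16
f 16 17 18
f 16 18 4
f 17 1 19
f 17 19 18
f 18 19 20
f 18 20 4
f 19 1 21
f 19 21 20
f 20 21 22
f 20 22 4
f 21 1 23
f 21 23 22
f 22 23 24
f 22 24 4
f 23 1 25
f 23 25 24
f 24 25 26
f 24 26 4
f 25 1 27
f 25 27 26
f 26 27 28
f 26 28 4
f 27 1 29
f 27 29 28
f 28 29 30
f 28 30 4
f 29 1 31
f 29 31 30
f 30 31 32
f 30 32 4
f 31 1 2
f 31 2 32
f 32 2 3
f 32 3 4
f 34 33 36
f 34 36 35
f 36 33 37
f 36 37 35
f 37 33 38
f 37 38 35
f 38 33 39
f 38 39 35
f 39 33 40
f 39 40 35
f 40 33 41
f 40 41 35
f 41 33 42
f 41 42 35
f 42 33 43
f 42 43 35
f 43 33 44
f 43 44 35
f 44 33 45
f 44 45 35
f 45 33 46
f 45 46 35
f 46 33 47
f 46 47 35
f 47 33 48
f 47 48 35
f 48 33 49
f 48 49 35
f 49 33 50
f 49 50 35
f 50 33 34
f 50 34 35
f 51 88 67
f 88 62 91
f 67 91 56
f 88 91 67
f 51 67 63
f 67 56 68
f 63 68 52
f 67 68 63
f 51 63 72
f 63 52 73
f 72 73 58
f 63 73 72
f 51 72 84
f 72 58 87
f 84 87 61
f 72 87 84
f 51 84 88
f 84 61 92
f 88 92 62
f 84 92 88
f 52 68 79
f 68 56 82
f 79 82 60
f 68 82 79
f 56 91 69
f 91 62 90
f 69 90 55
f 91 90 69
f 62 92 89
f 92 61 85
f 89 85 53
f 92 85 89
f 61 87 86
f 87 58 74
f 86 74 57
f 87 74 86
f 58 73 78
f 73 52 75
f 78 75 59
f 73 75 78
f 54 80 66
f 80 60 81
f 66 81 55
f 80 81 66
f 54 66 64
f 66 55 65
f 64 65 53
f 66 65 64
f 54 64 71
f 64 53 70
f 71 70 57
f 64 70 71
f 54 71 76
f 71 57 77
f 76 77 59
f 71 77 76
f 54 76 80
f 76 59 83
f 80 83 60
f 76 83 80
f 55 81 69
f 81 60 82
f 69 82 56
f 81 82 69
f 53 65 89
f 65 55 90
f 89 90 62
f 65 90 89
f 57 70 86
f 70 53 85
f 86 85 61
f 70 85 86
f 59 77 78
f 77 57 74
f 78 74 58
f 77 74 78
f 60 83 79
f 83 59 75
f 79 75 52
f 83 75 79
f 94 93 97
f 94 97 95
f 95 97 98
f 95 98 96
f 97 93 99
f 97 99 98
f 98 99 100
f 98 100 96
f 99 93 101
f 99 101 100
f 100 101 102
f 100 102 96
f 101 93 103
f 101 103 102
f 102 103 104
f 102 104 96
f 103 93 105
f 103 105 104
f 104 105 106
f 104 106 96
f 105 93 107
f 105 107 106
f 106 107 108
f 106 108 96
f 107 93 109
f 107 109 108
f 108 109 110
f 108 110 96
f 109 93 111
f 109 111 110
f 110 111 112
f 110 112 96
f 111 93 113
f 111 113 112
f 112 113 114
f 112 114 96
f 113 93 115
f 113 115 114
f 114 115 116
f 114 116 96
f 115 93 117
f 115 117 116
f 116 117 118
f 116 118 96
f 117 93 94
f 117 94 118
f 118 94 95
f 118 95 96



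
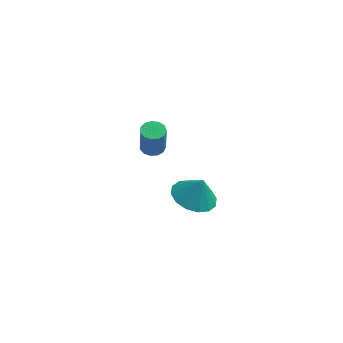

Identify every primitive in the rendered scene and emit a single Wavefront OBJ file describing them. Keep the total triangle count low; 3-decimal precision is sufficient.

v -0.356 -3.181 0.594
v 0.297 -2.482 0.301
v 0.016 -3.079 1.666
v -0.132 -2.221 0.425
v -0.621 -2.216 0.595
v -1.039 -2.47 0.764
v -1.274 -2.915 0.887
v -1.263 -3.43 0.932
v -1.009 -3.879 0.886
v -0.58 -4.141 0.762
v -0.091 -4.145 0.593
v 0.327 -3.891 0.423
v 0.562 -3.446 0.3
v 0.551 -2.931 0.255
v -2.696 2.352 -2.221
v -2.236 2.705 -2.202
v -2.184 2.56 -0.8
v -2.644 2.208 -0.819
v -2.5 2.896 -2.172
v -2.447 2.751 -0.771
v -2.826 2.914 -2.158
v -2.773 2.77 -0.757
v -3.111 2.754 -2.164
v -3.058 2.61 -0.762
v -3.264 2.466 -2.188
v -3.212 2.322 -0.786
v -3.237 2.142 -2.222
v -3.185 1.998 -0.821
v -3.038 1.885 -2.256
v -2.986 1.741 -0.855
v -2.731 1.776 -2.279
v -2.679 1.632 -0.877
v -2.413 1.85 -2.283
v -2.36 1.706 -0.881
v -2.184 2.083 -2.268
v -2.132 1.939 -0.866
v -2.119 2.402 -2.237
v -2.066 2.258 -0.836
f 2 1 4
f 2 4 3
f 4 1 5
f 4 5 3
f 5 1 6
f 5 6 3
f 6 1 7
f 6 7 3
f 7 1 8
f 7 8 3
f 8 1 9
f 8 9 3
f 9 1 10
f 9 10 3
f 10 1 11
f 10 11 3
f 11 1 12
f 11 12 3
f 12 1 13
f 12 13 3
f 13 1 14
f 13 14 3
f 14 1 2
f 14 2 3
f 16 15 19
f 16 19 17
f 17 19 20
f 17 20 18
f 19 15 21
f 19 21 20
f 20 21 22
f 20 22 18
f 21 15 23
f 21 23 22
f 22 23 24
f 22 24 18
f 23 15 25
f 23 25 24
f 24 25 26
f 24 26 18
f 25 15 27
f 25 27 26
f 26 27 28
f 26 28 18
f 27 15 29
f 27 29 28
f 28 29 30
f 28 30 18
f 29 15 31
f 29 31 30
f 30 31 32
f 30 32 18
f 31 15 33
f 31 33 32
f 32 33 34
f 32 34 18
f 33 15 35
f 33 35 34
f 34 35 36
f 34 36 18
f 35 15 37
f 35 37 36
f 36 37 38
f 36 38 18
f 37 15 16
f 37 16 38
f 38 16 17
f 38 17 18

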